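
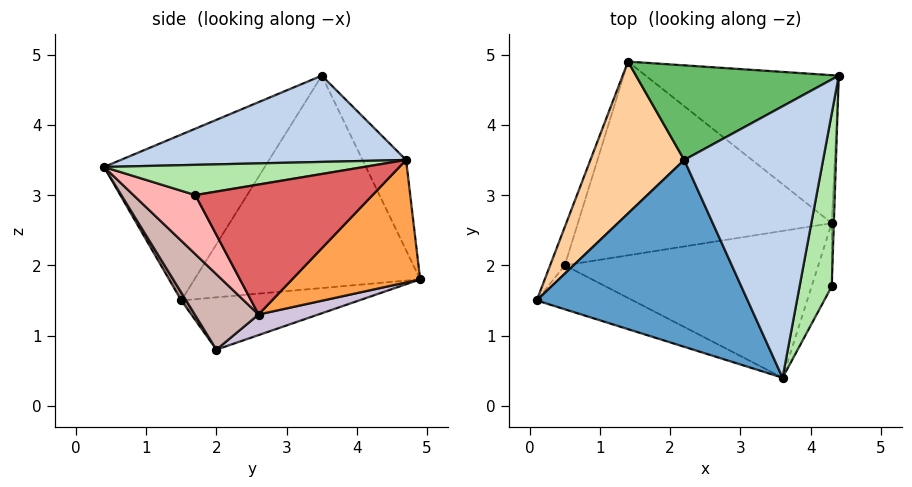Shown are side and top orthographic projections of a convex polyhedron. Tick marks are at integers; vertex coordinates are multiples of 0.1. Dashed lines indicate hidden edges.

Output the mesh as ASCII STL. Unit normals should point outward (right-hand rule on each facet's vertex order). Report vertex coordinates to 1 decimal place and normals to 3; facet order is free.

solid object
 facet normal -0.528 -0.520 0.671
  outer loop
   vertex 2.2 3.5 4.7
   vertex 0.1 1.5 1.5
   vertex 3.6 0.4 3.4
  endloop
 endfacet
 facet normal 0.524 -0.117 0.844
  outer loop
   vertex 2.2 3.5 4.7
   vertex 3.6 0.4 3.4
   vertex 4.4 4.7 3.5
  endloop
 endfacet
 facet normal 0.406 0.652 -0.640
  outer loop
   vertex 1.4 4.9 1.8
   vertex 4.4 4.7 3.5
   vertex 4.3 2.6 1.3
  endloop
 endfacet
 facet normal -0.873 0.300 0.385
  outer loop
   vertex 1.4 4.9 1.8
   vertex 0.1 1.5 1.5
   vertex 2.2 3.5 4.7
  endloop
 endfacet
 facet normal -0.210 0.857 0.471
  outer loop
   vertex 1.4 4.9 1.8
   vertex 2.2 3.5 4.7
   vertex 4.4 4.7 3.5
  endloop
 endfacet
 facet normal 0.678 -0.143 0.721
  outer loop
   vertex 4.3 1.7 3.0
   vertex 4.4 4.7 3.5
   vertex 3.6 0.4 3.4
  endloop
 endfacet
 facet normal 0.999 -0.031 -0.016
  outer loop
   vertex 4.3 1.7 3.0
   vertex 4.3 2.6 1.3
   vertex 4.4 4.7 3.5
  endloop
 endfacet
 facet normal 0.809 -0.520 -0.275
  outer loop
   vertex 4.3 1.7 3.0
   vertex 3.6 0.4 3.4
   vertex 4.3 2.6 1.3
  endloop
 endfacet
 facet normal -0.896 0.365 -0.252
  outer loop
   vertex 0.5 2.0 0.8
   vertex 0.1 1.5 1.5
   vertex 1.4 4.9 1.8
  endloop
 endfacet
 facet normal 0.077 0.304 -0.950
  outer loop
   vertex 0.5 2.0 0.8
   vertex 1.4 4.9 1.8
   vertex 4.3 2.6 1.3
  endloop
 endfacet
 facet normal 0.046 -0.825 -0.563
  outer loop
   vertex 0.5 2.0 0.8
   vertex 3.6 0.4 3.4
   vertex 0.1 1.5 1.5
  endloop
 endfacet
 facet normal 0.201 -0.709 -0.676
  outer loop
   vertex 0.5 2.0 0.8
   vertex 4.3 2.6 1.3
   vertex 3.6 0.4 3.4
  endloop
 endfacet
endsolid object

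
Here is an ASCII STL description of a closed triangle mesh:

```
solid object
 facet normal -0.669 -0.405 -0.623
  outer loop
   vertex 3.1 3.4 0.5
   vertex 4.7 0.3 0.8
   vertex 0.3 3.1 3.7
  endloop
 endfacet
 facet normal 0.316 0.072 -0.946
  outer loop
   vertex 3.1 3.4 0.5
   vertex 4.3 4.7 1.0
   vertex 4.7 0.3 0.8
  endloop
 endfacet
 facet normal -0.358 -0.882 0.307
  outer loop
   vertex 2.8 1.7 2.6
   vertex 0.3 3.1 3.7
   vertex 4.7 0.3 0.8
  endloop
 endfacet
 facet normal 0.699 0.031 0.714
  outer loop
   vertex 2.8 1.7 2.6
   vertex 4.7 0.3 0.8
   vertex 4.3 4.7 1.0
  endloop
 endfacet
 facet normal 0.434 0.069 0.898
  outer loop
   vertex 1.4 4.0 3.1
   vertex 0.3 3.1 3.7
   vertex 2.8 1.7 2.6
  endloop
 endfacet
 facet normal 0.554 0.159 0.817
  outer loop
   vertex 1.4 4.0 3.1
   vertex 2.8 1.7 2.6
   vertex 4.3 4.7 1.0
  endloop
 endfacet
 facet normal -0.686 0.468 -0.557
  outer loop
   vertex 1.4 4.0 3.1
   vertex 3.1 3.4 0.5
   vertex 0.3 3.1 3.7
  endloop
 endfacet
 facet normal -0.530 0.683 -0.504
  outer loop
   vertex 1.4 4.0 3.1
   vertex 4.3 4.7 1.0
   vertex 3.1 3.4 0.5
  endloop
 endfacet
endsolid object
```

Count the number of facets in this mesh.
8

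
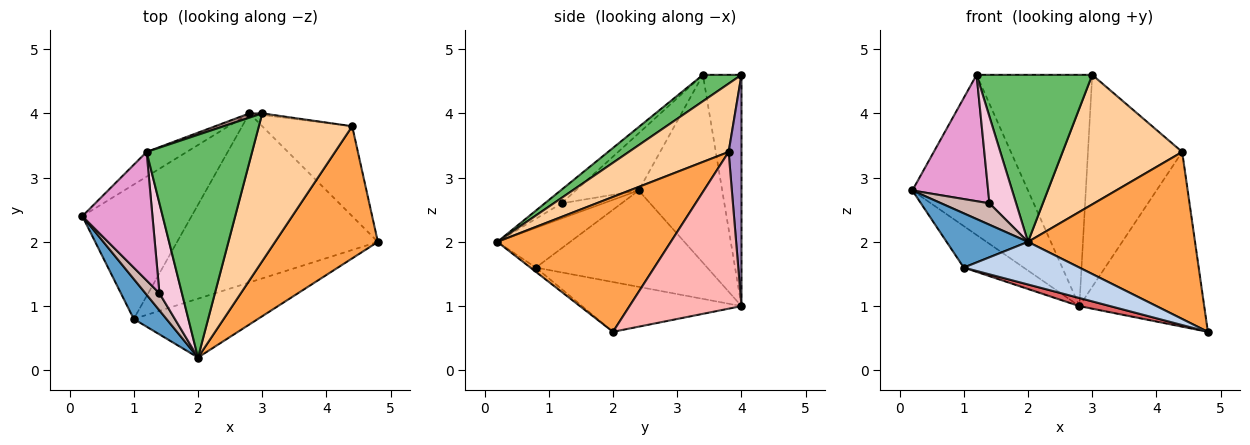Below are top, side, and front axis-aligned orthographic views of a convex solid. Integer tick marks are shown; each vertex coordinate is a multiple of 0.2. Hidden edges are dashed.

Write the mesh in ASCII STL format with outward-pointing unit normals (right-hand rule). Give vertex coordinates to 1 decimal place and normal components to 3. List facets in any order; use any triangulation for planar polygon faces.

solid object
 facet normal -0.584 -0.653 0.481
  outer loop
   vertex 1.0 0.8 1.6
   vertex 2.0 0.2 2.0
   vertex 0.2 2.4 2.8
  endloop
 endfacet
 facet normal -0.028 -0.586 -0.810
  outer loop
   vertex 1.0 0.8 1.6
   vertex 4.8 2.0 0.6
   vertex 2.0 0.2 2.0
  endloop
 endfacet
 facet normal 0.631 -0.608 0.481
  outer loop
   vertex 4.4 3.8 3.4
   vertex 2.0 0.2 2.0
   vertex 4.8 2.0 0.6
  endloop
 endfacet
 facet normal 0.482 -0.578 0.659
  outer loop
   vertex 4.4 3.8 3.4
   vertex 3.0 4.0 4.6
   vertex 2.0 0.2 2.0
  endloop
 endfacet
 facet normal 0.196 -0.588 0.784
  outer loop
   vertex 1.2 3.4 4.6
   vertex 2.0 0.2 2.0
   vertex 3.0 4.0 4.6
  endloop
 endfacet
 facet normal -0.645 0.226 -0.731
  outer loop
   vertex 2.8 4.0 1.0
   vertex 1.0 0.8 1.6
   vertex 0.2 2.4 2.8
  endloop
 endfacet
 facet normal -0.240 -0.047 -0.970
  outer loop
   vertex 2.8 4.0 1.0
   vertex 4.8 2.0 0.6
   vertex 1.0 0.8 1.6
  endloop
 endfacet
 facet normal 0.624 0.695 -0.358
  outer loop
   vertex 2.8 4.0 1.0
   vertex 4.4 3.8 3.4
   vertex 4.8 2.0 0.6
  endloop
 endfacet
 facet normal 0.135 0.991 -0.008
  outer loop
   vertex 2.8 4.0 1.0
   vertex 3.0 4.0 4.6
   vertex 4.4 3.8 3.4
  endloop
 endfacet
 facet normal -0.581 0.804 -0.124
  outer loop
   vertex 2.8 4.0 1.0
   vertex 0.2 2.4 2.8
   vertex 1.2 3.4 4.6
  endloop
 endfacet
 facet normal -0.316 0.949 0.018
  outer loop
   vertex 2.8 4.0 1.0
   vertex 1.2 3.4 4.6
   vertex 3.0 4.0 4.6
  endloop
 endfacet
 facet normal -0.560 -0.647 0.517
  outer loop
   vertex 1.4 1.2 2.6
   vertex 0.2 2.4 2.8
   vertex 2.0 0.2 2.0
  endloop
 endfacet
 facet normal -0.503 -0.606 0.616
  outer loop
   vertex 1.4 1.2 2.6
   vertex 1.2 3.4 4.6
   vertex 0.2 2.4 2.8
  endloop
 endfacet
 facet normal -0.400 -0.636 0.660
  outer loop
   vertex 1.4 1.2 2.6
   vertex 2.0 0.2 2.0
   vertex 1.2 3.4 4.6
  endloop
 endfacet
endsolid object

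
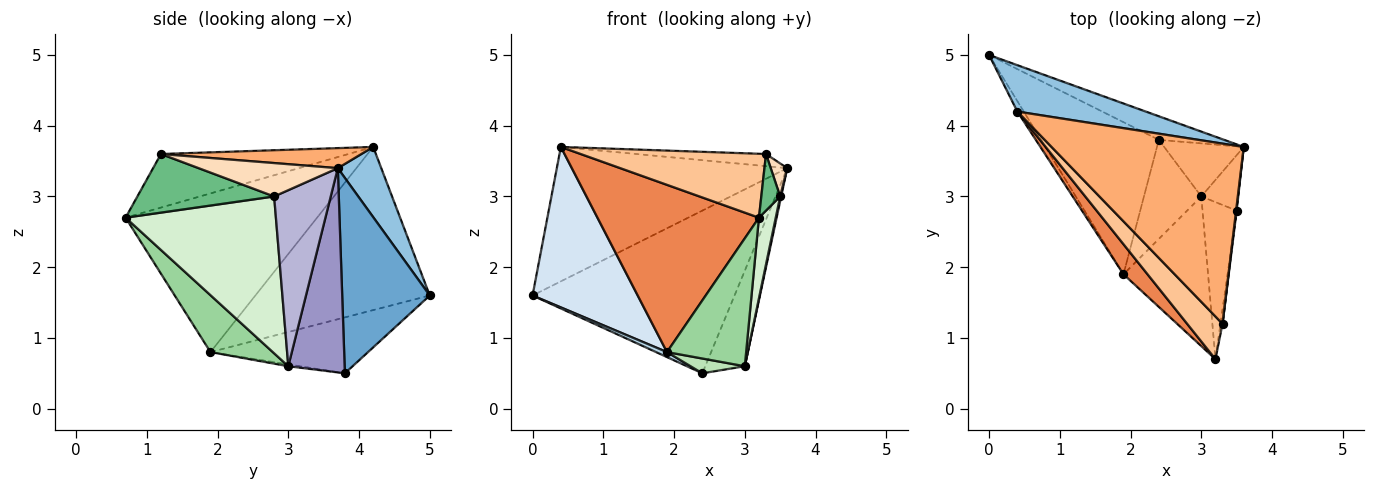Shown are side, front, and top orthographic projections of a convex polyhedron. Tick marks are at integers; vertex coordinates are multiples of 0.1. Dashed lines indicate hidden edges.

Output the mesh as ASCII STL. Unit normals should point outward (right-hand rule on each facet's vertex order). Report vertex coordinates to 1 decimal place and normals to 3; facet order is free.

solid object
 facet normal 0.394 0.909 -0.132
  outer loop
   vertex 2.4 3.8 0.5
   vertex 0.0 5.0 1.6
   vertex 3.6 3.7 3.4
  endloop
 endfacet
 facet normal 0.176 0.931 0.321
  outer loop
   vertex 0.4 4.2 3.7
   vertex 3.6 3.7 3.4
   vertex 0.0 5.0 1.6
  endloop
 endfacet
 facet normal -0.429 -0.030 -0.903
  outer loop
   vertex 1.9 1.9 0.8
   vertex 0.0 5.0 1.6
   vertex 2.4 3.8 0.5
  endloop
 endfacet
 facet normal -0.856 -0.516 -0.034
  outer loop
   vertex 1.9 1.9 0.8
   vertex 0.4 4.2 3.7
   vertex 0.0 5.0 1.6
  endloop
 endfacet
 facet normal -0.759 -0.640 0.115
  outer loop
   vertex 1.9 1.9 0.8
   vertex 3.2 0.7 2.7
   vertex 0.4 4.2 3.7
  endloop
 endfacet
 facet normal 0.103 0.067 0.992
  outer loop
   vertex 3.3 1.2 3.6
   vertex 3.6 3.7 3.4
   vertex 0.4 4.2 3.7
  endloop
 endfacet
 facet normal -0.644 -0.636 0.425
  outer loop
   vertex 3.3 1.2 3.6
   vertex 0.4 4.2 3.7
   vertex 3.2 0.7 2.7
  endloop
 endfacet
 facet normal 0.993 -0.118 0.017
  outer loop
   vertex 3.3 1.2 3.6
   vertex 3.5 2.8 3.0
   vertex 3.6 3.7 3.4
  endloop
 endfacet
 facet normal 0.990 -0.137 -0.034
  outer loop
   vertex 3.3 1.2 3.6
   vertex 3.2 0.7 2.7
   vertex 3.5 2.8 3.0
  endloop
 endfacet
 facet normal 0.455 -0.578 -0.677
  outer loop
   vertex 3.0 3.0 0.6
   vertex 3.2 0.7 2.7
   vertex 1.9 1.9 0.8
  endloop
 endfacet
 facet normal -0.032 -0.148 -0.989
  outer loop
   vertex 3.0 3.0 0.6
   vertex 1.9 1.9 0.8
   vertex 2.4 3.8 0.5
  endloop
 endfacet
 facet normal 0.971 -0.109 -0.211
  outer loop
   vertex 3.0 3.0 0.6
   vertex 3.5 2.8 3.0
   vertex 3.2 0.7 2.7
  endloop
 endfacet
 facet normal 0.780 0.547 -0.304
  outer loop
   vertex 3.0 3.0 0.6
   vertex 2.4 3.8 0.5
   vertex 3.6 3.7 3.4
  endloop
 endfacet
 facet normal 0.979 -0.017 -0.205
  outer loop
   vertex 3.0 3.0 0.6
   vertex 3.6 3.7 3.4
   vertex 3.5 2.8 3.0
  endloop
 endfacet
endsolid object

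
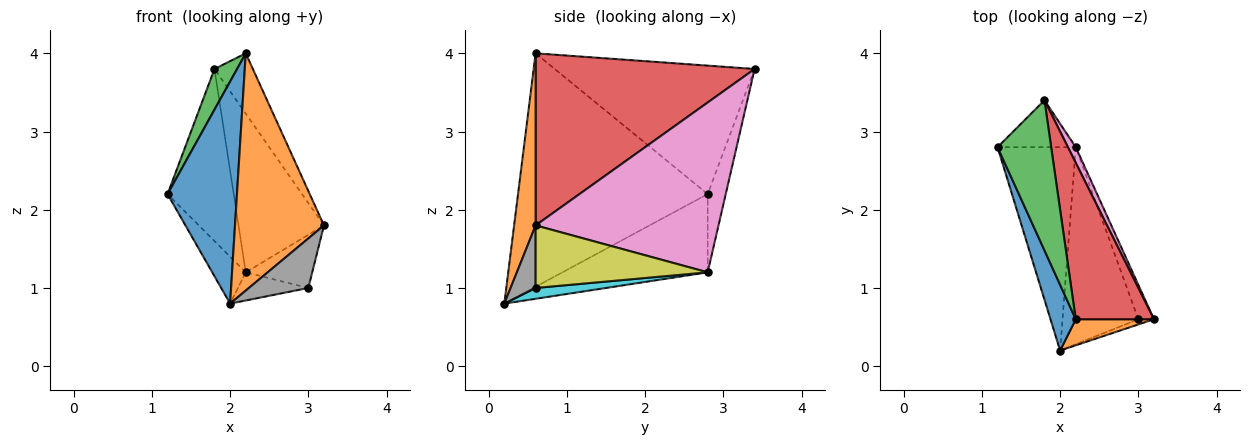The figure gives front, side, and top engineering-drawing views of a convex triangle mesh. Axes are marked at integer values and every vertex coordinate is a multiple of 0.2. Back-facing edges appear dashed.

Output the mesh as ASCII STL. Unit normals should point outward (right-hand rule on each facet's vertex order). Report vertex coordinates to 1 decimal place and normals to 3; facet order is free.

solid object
 facet normal -0.934 -0.342 0.101
  outer loop
   vertex 2.2 0.6 4.0
   vertex 1.2 2.8 2.2
   vertex 2.0 0.2 0.8
  endloop
 endfacet
 facet normal 0.234 -0.967 0.106
  outer loop
   vertex 2.2 0.6 4.0
   vertex 2.0 0.2 0.8
   vertex 3.2 0.6 1.8
  endloop
 endfacet
 facet normal -0.918 -0.104 0.383
  outer loop
   vertex 1.8 3.4 3.8
   vertex 1.2 2.8 2.2
   vertex 2.2 0.6 4.0
  endloop
 endfacet
 facet normal 0.899 0.158 0.409
  outer loop
   vertex 1.8 3.4 3.8
   vertex 2.2 0.6 4.0
   vertex 3.2 0.6 1.8
  endloop
 endfacet
 facet normal -0.698 0.161 -0.698
  outer loop
   vertex 2.2 2.8 1.2
   vertex 2.0 0.2 0.8
   vertex 1.2 2.8 2.2
  endloop
 endfacet
 facet normal -0.254 0.933 -0.254
  outer loop
   vertex 2.2 2.8 1.2
   vertex 1.2 2.8 2.2
   vertex 1.8 3.4 3.8
  endloop
 endfacet
 facet normal 0.905 0.423 0.042
  outer loop
   vertex 2.2 2.8 1.2
   vertex 1.8 3.4 3.8
   vertex 3.2 0.6 1.8
  endloop
 endfacet
 facet normal 0.386 -0.917 -0.097
  outer loop
   vertex 3.0 0.6 1.0
   vertex 3.2 0.6 1.8
   vertex 2.0 0.2 0.8
  endloop
 endfacet
 facet normal 0.908 0.351 -0.227
  outer loop
   vertex 3.0 0.6 1.0
   vertex 2.2 2.8 1.2
   vertex 3.2 0.6 1.8
  endloop
 endfacet
 facet normal 0.140 0.140 -0.980
  outer loop
   vertex 3.0 0.6 1.0
   vertex 2.0 0.2 0.8
   vertex 2.2 2.8 1.2
  endloop
 endfacet
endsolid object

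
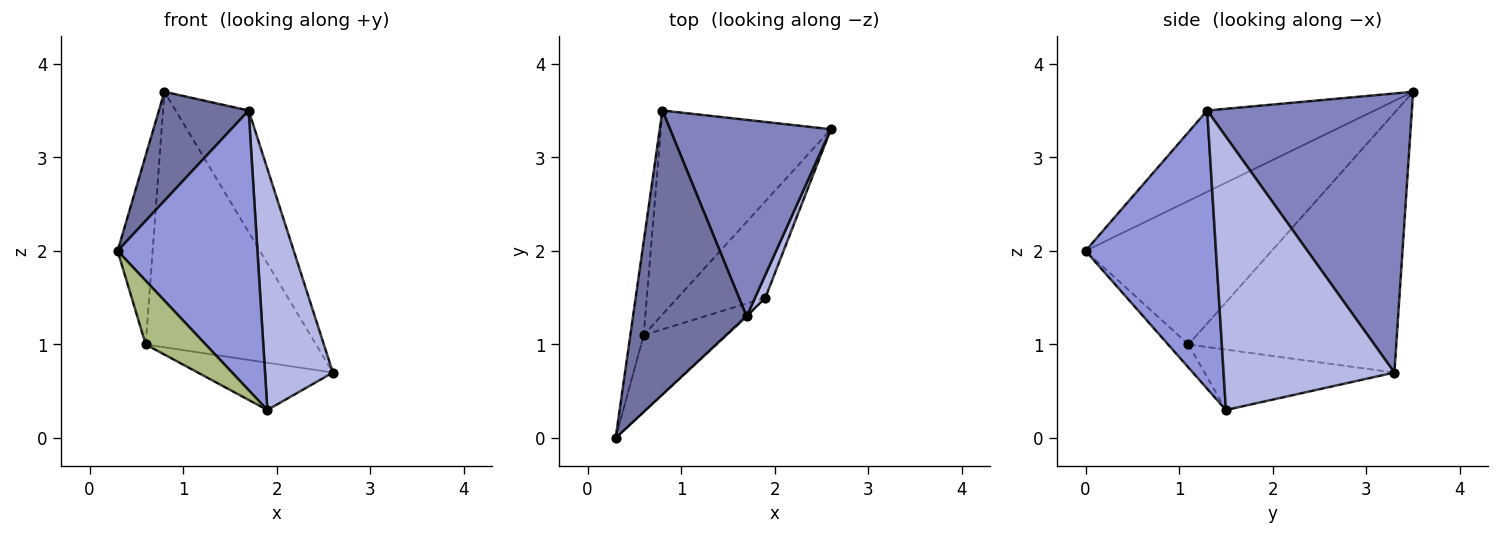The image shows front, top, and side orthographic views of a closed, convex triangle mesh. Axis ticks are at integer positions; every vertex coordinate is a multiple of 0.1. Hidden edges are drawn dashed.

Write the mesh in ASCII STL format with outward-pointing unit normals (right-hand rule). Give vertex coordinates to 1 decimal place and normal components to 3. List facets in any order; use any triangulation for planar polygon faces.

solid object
 facet normal -0.555 -0.298 0.776
  outer loop
   vertex 1.7 1.3 3.5
   vertex 0.8 3.5 3.7
   vertex 0.3 0.0 2.0
  endloop
 endfacet
 facet normal 0.828 0.295 0.477
  outer loop
   vertex 1.7 1.3 3.5
   vertex 2.6 3.3 0.7
   vertex 0.8 3.5 3.7
  endloop
 endfacet
 facet normal 0.682 -0.731 -0.003
  outer loop
   vertex 1.7 1.3 3.5
   vertex 0.3 0.0 2.0
   vertex 1.9 1.5 0.3
  endloop
 endfacet
 facet normal 0.929 -0.369 0.035
  outer loop
   vertex 1.7 1.3 3.5
   vertex 1.9 1.5 0.3
   vertex 2.6 3.3 0.7
  endloop
 endfacet
 facet normal -0.979 0.184 -0.091
  outer loop
   vertex 0.6 1.1 1.0
   vertex 0.3 0.0 2.0
   vertex 0.8 3.5 3.7
  endloop
 endfacet
 facet normal -0.212 -0.625 -0.751
  outer loop
   vertex 0.6 1.1 1.0
   vertex 1.9 1.5 0.3
   vertex 0.3 0.0 2.0
  endloop
 endfacet
 facet normal -0.690 0.566 -0.452
  outer loop
   vertex 0.6 1.1 1.0
   vertex 0.8 3.5 3.7
   vertex 2.6 3.3 0.7
  endloop
 endfacet
 facet normal -0.526 0.374 -0.763
  outer loop
   vertex 0.6 1.1 1.0
   vertex 2.6 3.3 0.7
   vertex 1.9 1.5 0.3
  endloop
 endfacet
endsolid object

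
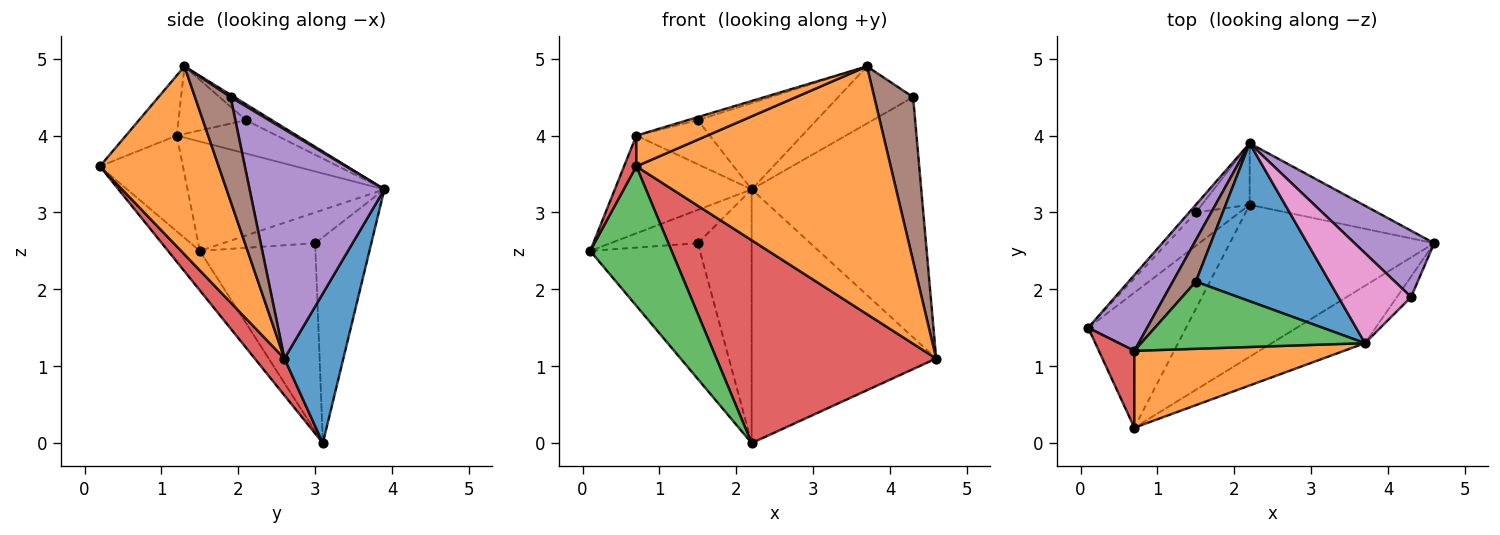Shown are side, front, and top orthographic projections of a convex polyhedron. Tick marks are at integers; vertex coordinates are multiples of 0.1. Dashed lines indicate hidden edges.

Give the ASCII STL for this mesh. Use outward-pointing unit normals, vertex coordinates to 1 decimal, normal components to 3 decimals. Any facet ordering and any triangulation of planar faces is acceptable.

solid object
 facet normal 0.296 0.928 -0.225
  outer loop
   vertex 2.2 3.1 0.0
   vertex 2.2 3.9 3.3
   vertex 4.6 2.6 1.1
  endloop
 endfacet
 facet normal 0.414 -0.887 -0.205
  outer loop
   vertex 0.7 0.2 3.6
   vertex 4.6 2.6 1.1
   vertex 3.7 1.3 4.9
  endloop
 endfacet
 facet normal -0.270 -0.692 -0.670
  outer loop
   vertex 0.7 0.2 3.6
   vertex 0.1 1.5 2.5
   vertex 2.2 3.1 0.0
  endloop
 endfacet
 facet normal 0.107 -0.796 -0.596
  outer loop
   vertex 0.7 0.2 3.6
   vertex 2.2 3.1 0.0
   vertex 4.6 2.6 1.1
  endloop
 endfacet
 facet normal 0.608 0.765 0.211
  outer loop
   vertex 4.3 1.9 4.5
   vertex 4.6 2.6 1.1
   vertex 2.2 3.9 3.3
  endloop
 endfacet
 facet normal 0.673 -0.734 -0.092
  outer loop
   vertex 4.3 1.9 4.5
   vertex 3.7 1.3 4.9
   vertex 4.6 2.6 1.1
  endloop
 endfacet
 facet normal 0.027 0.535 0.844
  outer loop
   vertex 4.3 1.9 4.5
   vertex 2.2 3.9 3.3
   vertex 3.7 1.3 4.9
  endloop
 endfacet
 facet normal -0.717 0.679 -0.157
  outer loop
   vertex 1.5 3.0 2.6
   vertex 0.1 1.5 2.5
   vertex 2.2 3.9 3.3
  endloop
 endfacet
 facet normal -0.715 0.679 -0.166
  outer loop
   vertex 1.5 3.0 2.6
   vertex 2.2 3.1 0.0
   vertex 0.1 1.5 2.5
  endloop
 endfacet
 facet normal -0.712 0.682 -0.165
  outer loop
   vertex 1.5 3.0 2.6
   vertex 2.2 3.9 3.3
   vertex 2.2 3.1 0.0
  endloop
 endfacet
 facet normal -0.104 0.477 0.873
  outer loop
   vertex 1.5 2.1 4.2
   vertex 3.7 1.3 4.9
   vertex 2.2 3.9 3.3
  endloop
 endfacet
 facet normal -0.257 -0.359 0.897
  outer loop
   vertex 0.7 1.2 4.0
   vertex 0.7 0.2 3.6
   vertex 3.7 1.3 4.9
  endloop
 endfacet
 facet normal -0.288 0.044 0.957
  outer loop
   vertex 0.7 1.2 4.0
   vertex 3.7 1.3 4.9
   vertex 1.5 2.1 4.2
  endloop
 endfacet
 facet normal -0.929 -0.138 0.344
  outer loop
   vertex 0.7 1.2 4.0
   vertex 0.1 1.5 2.5
   vertex 0.7 0.2 3.6
  endloop
 endfacet
 facet normal -0.751 0.522 0.405
  outer loop
   vertex 0.7 1.2 4.0
   vertex 2.2 3.9 3.3
   vertex 0.1 1.5 2.5
  endloop
 endfacet
 facet normal -0.704 0.517 0.487
  outer loop
   vertex 0.7 1.2 4.0
   vertex 1.5 2.1 4.2
   vertex 2.2 3.9 3.3
  endloop
 endfacet
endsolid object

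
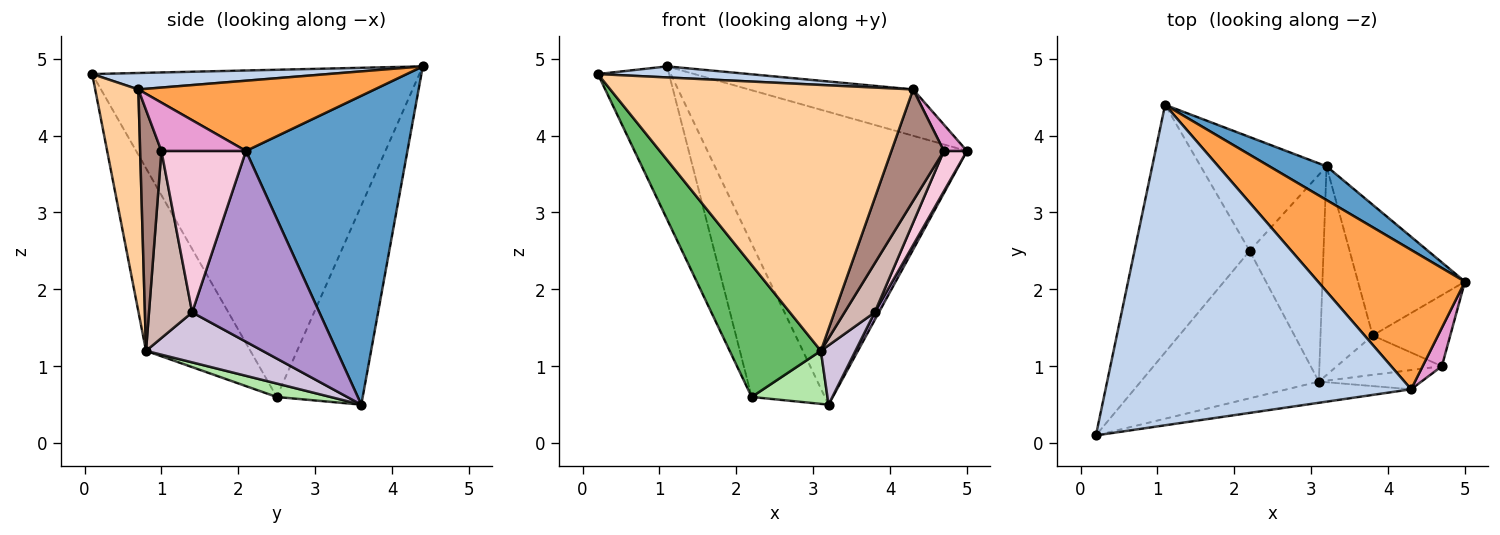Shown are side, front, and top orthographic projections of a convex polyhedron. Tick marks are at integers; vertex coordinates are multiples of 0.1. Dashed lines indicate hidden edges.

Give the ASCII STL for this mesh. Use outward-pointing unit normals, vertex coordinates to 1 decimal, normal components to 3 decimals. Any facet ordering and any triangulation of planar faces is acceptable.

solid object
 facet normal 0.526 0.845 0.097
  outer loop
   vertex 3.2 3.6 0.5
   vertex 1.1 4.4 4.9
   vertex 5.0 2.1 3.8
  endloop
 endfacet
 facet normal 0.054 -0.034 0.998
  outer loop
   vertex 4.3 0.7 4.6
   vertex 1.1 4.4 4.9
   vertex 0.2 0.1 4.8
  endloop
 endfacet
 facet normal 0.413 0.287 0.864
  outer loop
   vertex 4.3 0.7 4.6
   vertex 5.0 2.1 3.8
   vertex 1.1 4.4 4.9
  endloop
 endfacet
 facet normal 0.141 -0.987 -0.079
  outer loop
   vertex 4.3 0.7 4.6
   vertex 0.2 0.1 4.8
   vertex 3.1 0.8 1.2
  endloop
 endfacet
 facet normal -0.607 -0.530 -0.592
  outer loop
   vertex 2.2 2.5 0.6
   vertex 3.1 0.8 1.2
   vertex 0.2 0.1 4.8
  endloop
 endfacet
 facet normal 0.174 -0.245 -0.954
  outer loop
   vertex 2.2 2.5 0.6
   vertex 3.2 3.6 0.5
   vertex 3.1 0.8 1.2
  endloop
 endfacet
 facet normal -0.924 0.201 -0.325
  outer loop
   vertex 2.2 2.5 0.6
   vertex 0.2 0.1 4.8
   vertex 1.1 4.4 4.9
  endloop
 endfacet
 facet normal -0.686 0.584 -0.434
  outer loop
   vertex 2.2 2.5 0.6
   vertex 1.1 4.4 4.9
   vertex 3.2 3.6 0.5
  endloop
 endfacet
 facet normal 0.872 -0.029 -0.489
  outer loop
   vertex 3.8 1.4 1.7
   vertex 3.2 3.6 0.5
   vertex 5.0 2.1 3.8
  endloop
 endfacet
 facet normal 0.678 -0.201 -0.707
  outer loop
   vertex 3.8 1.4 1.7
   vertex 3.1 0.8 1.2
   vertex 3.2 3.6 0.5
  endloop
 endfacet
 facet normal 0.371 -0.915 -0.158
  outer loop
   vertex 4.7 1.0 3.8
   vertex 4.3 0.7 4.6
   vertex 3.1 0.8 1.2
  endloop
 endfacet
 facet normal 0.745 -0.520 -0.418
  outer loop
   vertex 4.7 1.0 3.8
   vertex 3.1 0.8 1.2
   vertex 3.8 1.4 1.7
  endloop
 endfacet
 facet normal 0.901 -0.246 0.358
  outer loop
   vertex 4.7 1.0 3.8
   vertex 5.0 2.1 3.8
   vertex 4.3 0.7 4.6
  endloop
 endfacet
 facet normal 0.875 -0.239 -0.421
  outer loop
   vertex 4.7 1.0 3.8
   vertex 3.8 1.4 1.7
   vertex 5.0 2.1 3.8
  endloop
 endfacet
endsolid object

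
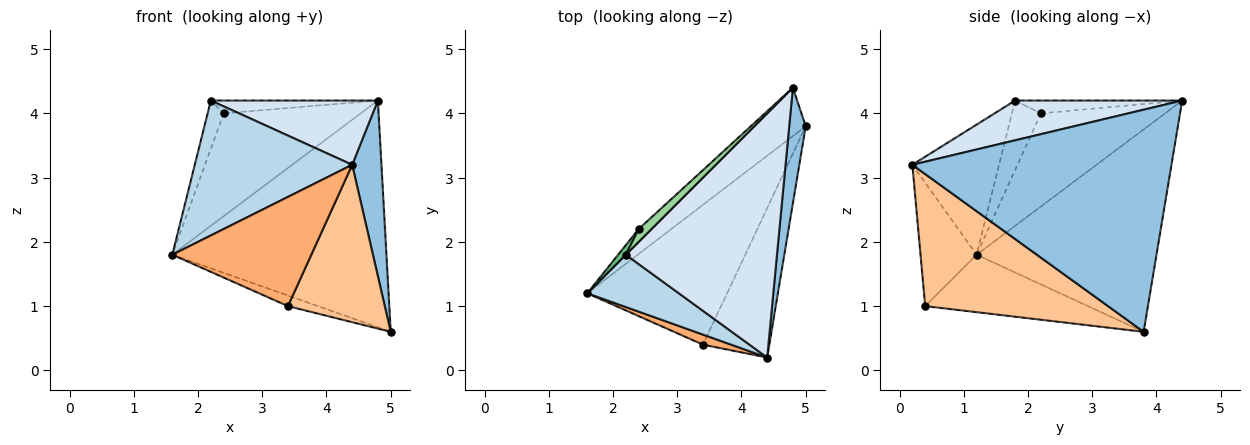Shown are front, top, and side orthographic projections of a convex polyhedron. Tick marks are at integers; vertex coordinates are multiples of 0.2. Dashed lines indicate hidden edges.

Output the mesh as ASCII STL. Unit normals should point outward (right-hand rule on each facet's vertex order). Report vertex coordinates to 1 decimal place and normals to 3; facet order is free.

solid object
 facet normal -0.635 0.756 -0.161
  outer loop
   vertex 4.8 4.4 4.2
   vertex 5.0 3.8 0.6
   vertex 1.6 1.2 1.8
  endloop
 endfacet
 facet normal 0.991 -0.112 0.074
  outer loop
   vertex 4.8 4.4 4.2
   vertex 4.4 0.2 3.2
   vertex 5.0 3.8 0.6
  endloop
 endfacet
 facet normal -0.457 -0.829 0.322
  outer loop
   vertex 2.2 1.8 4.2
   vertex 1.6 1.2 1.8
   vertex 4.4 0.2 3.2
  endloop
 endfacet
 facet normal 0.247 -0.247 0.937
  outer loop
   vertex 2.2 1.8 4.2
   vertex 4.4 0.2 3.2
   vertex 4.8 4.4 4.2
  endloop
 endfacet
 facet normal -0.379 0.070 -0.923
  outer loop
   vertex 3.4 0.4 1.0
   vertex 1.6 1.2 1.8
   vertex 5.0 3.8 0.6
  endloop
 endfacet
 facet normal -0.373 -0.924 0.085
  outer loop
   vertex 3.4 0.4 1.0
   vertex 4.4 0.2 3.2
   vertex 1.6 1.2 1.8
  endloop
 endfacet
 facet normal 0.808 -0.428 -0.406
  outer loop
   vertex 3.4 0.4 1.0
   vertex 5.0 3.8 0.6
   vertex 4.4 0.2 3.2
  endloop
 endfacet
 facet normal -0.669 0.738 -0.092
  outer loop
   vertex 2.4 2.2 4.0
   vertex 4.8 4.4 4.2
   vertex 1.6 1.2 1.8
  endloop
 endfacet
 facet normal -0.870 0.483 0.097
  outer loop
   vertex 2.4 2.2 4.0
   vertex 1.6 1.2 1.8
   vertex 2.2 1.8 4.2
  endloop
 endfacet
 facet normal -0.577 0.577 0.577
  outer loop
   vertex 2.4 2.2 4.0
   vertex 2.2 1.8 4.2
   vertex 4.8 4.4 4.2
  endloop
 endfacet
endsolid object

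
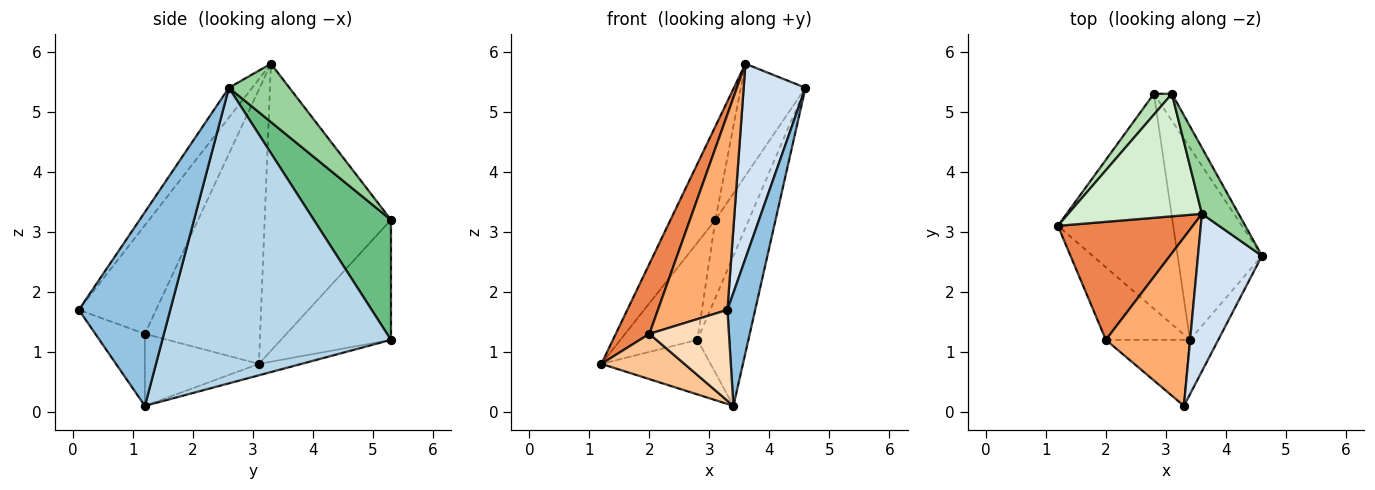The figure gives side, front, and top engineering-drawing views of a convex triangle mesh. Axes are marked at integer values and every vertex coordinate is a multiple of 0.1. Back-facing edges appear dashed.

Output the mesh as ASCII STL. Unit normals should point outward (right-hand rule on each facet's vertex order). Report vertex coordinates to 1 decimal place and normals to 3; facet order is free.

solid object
 facet normal -0.096 0.245 -0.965
  outer loop
   vertex 3.4 1.2 0.1
   vertex 1.2 3.1 0.8
   vertex 2.8 5.3 1.2
  endloop
 endfacet
 facet normal 0.948 -0.288 -0.139
  outer loop
   vertex 3.4 1.2 0.1
   vertex 4.6 2.6 5.4
   vertex 3.3 0.1 1.7
  endloop
 endfacet
 facet normal 0.940 0.210 -0.268
  outer loop
   vertex 3.4 1.2 0.1
   vertex 2.8 5.3 1.2
   vertex 4.6 2.6 5.4
  endloop
 endfacet
 facet normal -0.281 -0.746 0.603
  outer loop
   vertex 3.6 3.3 5.8
   vertex 3.3 0.1 1.7
   vertex 4.6 2.6 5.4
  endloop
 endfacet
 facet normal -0.868 -0.253 0.427
  outer loop
   vertex 2.0 1.2 1.3
   vertex 3.6 3.3 5.8
   vertex 1.2 3.1 0.8
  endloop
 endfacet
 facet normal -0.644 -0.580 0.499
  outer loop
   vertex 2.0 1.2 1.3
   vertex 3.3 0.1 1.7
   vertex 3.6 3.3 5.8
  endloop
 endfacet
 facet normal -0.588 -0.428 -0.686
  outer loop
   vertex 2.0 1.2 1.3
   vertex 1.2 3.1 0.8
   vertex 3.4 1.2 0.1
  endloop
 endfacet
 facet normal -0.450 -0.723 -0.525
  outer loop
   vertex 2.0 1.2 1.3
   vertex 3.4 1.2 0.1
   vertex 3.3 0.1 1.7
  endloop
 endfacet
 facet normal 0.909 0.394 -0.136
  outer loop
   vertex 3.1 5.3 3.2
   vertex 4.6 2.6 5.4
   vertex 2.8 5.3 1.2
  endloop
 endfacet
 facet normal 0.628 0.671 0.395
  outer loop
   vertex 3.1 5.3 3.2
   vertex 3.6 3.3 5.8
   vertex 4.6 2.6 5.4
  endloop
 endfacet
 facet normal -0.813 0.569 0.122
  outer loop
   vertex 3.1 5.3 3.2
   vertex 2.8 5.3 1.2
   vertex 1.2 3.1 0.8
  endloop
 endfacet
 facet normal -0.863 0.307 0.402
  outer loop
   vertex 3.1 5.3 3.2
   vertex 1.2 3.1 0.8
   vertex 3.6 3.3 5.8
  endloop
 endfacet
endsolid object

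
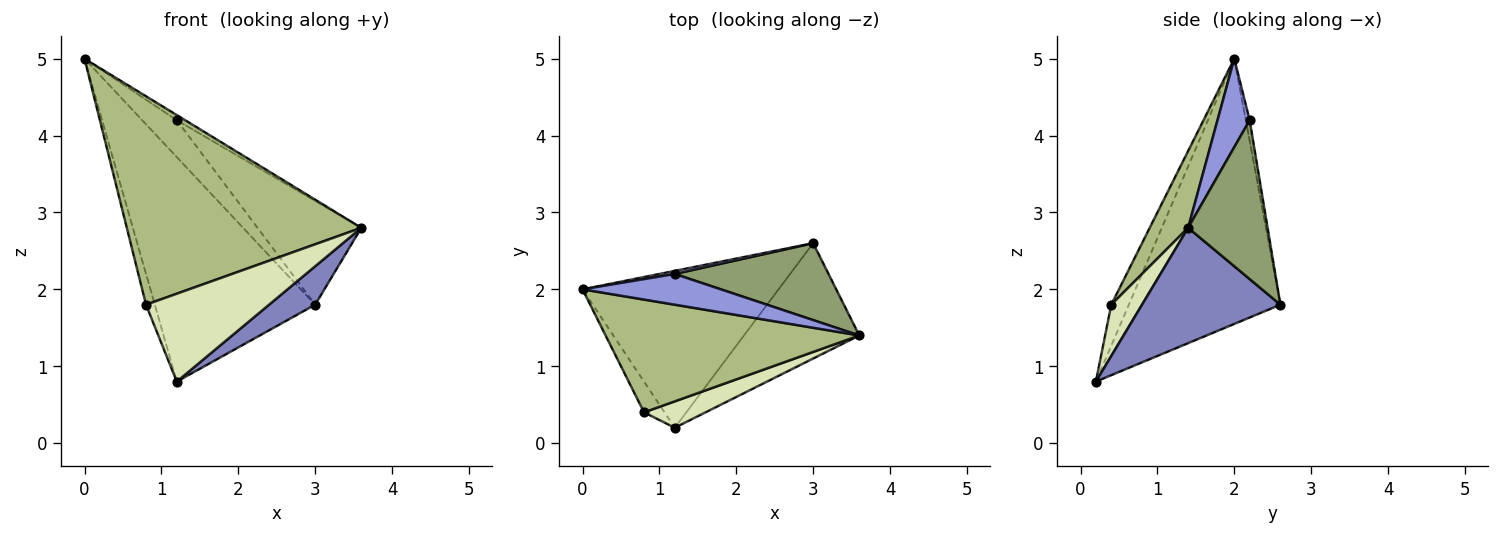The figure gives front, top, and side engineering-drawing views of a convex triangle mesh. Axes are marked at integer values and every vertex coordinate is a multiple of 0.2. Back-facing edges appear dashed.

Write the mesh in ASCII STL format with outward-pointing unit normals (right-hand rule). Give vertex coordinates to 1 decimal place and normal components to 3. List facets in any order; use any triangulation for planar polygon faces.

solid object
 facet normal -0.612 0.648 -0.453
  outer loop
   vertex 3.0 2.6 1.8
   vertex 1.2 0.2 0.8
   vertex 0.0 2.0 5.0
  endloop
 endfacet
 facet normal 0.688 -0.229 -0.688
  outer loop
   vertex 3.0 2.6 1.8
   vertex 3.6 1.4 2.8
   vertex 1.2 0.2 0.8
  endloop
 endfacet
 facet normal 0.533 0.139 0.835
  outer loop
   vertex 1.2 2.2 4.2
   vertex 0.0 2.0 5.0
   vertex 3.6 1.4 2.8
  endloop
 endfacet
 facet normal -0.110 0.990 0.083
  outer loop
   vertex 1.2 2.2 4.2
   vertex 3.0 2.6 1.8
   vertex 0.0 2.0 5.0
  endloop
 endfacet
 facet normal 0.524 0.684 0.507
  outer loop
   vertex 1.2 2.2 4.2
   vertex 3.6 1.4 2.8
   vertex 3.0 2.6 1.8
  endloop
 endfacet
 facet normal 0.143 -0.871 0.471
  outer loop
   vertex 0.8 0.4 1.8
   vertex 3.6 1.4 2.8
   vertex 0.0 2.0 5.0
  endloop
 endfacet
 facet normal -0.816 0.408 -0.408
  outer loop
   vertex 0.8 0.4 1.8
   vertex 0.0 2.0 5.0
   vertex 1.2 0.2 0.8
  endloop
 endfacet
 facet normal 0.233 -0.931 0.279
  outer loop
   vertex 0.8 0.4 1.8
   vertex 1.2 0.2 0.8
   vertex 3.6 1.4 2.8
  endloop
 endfacet
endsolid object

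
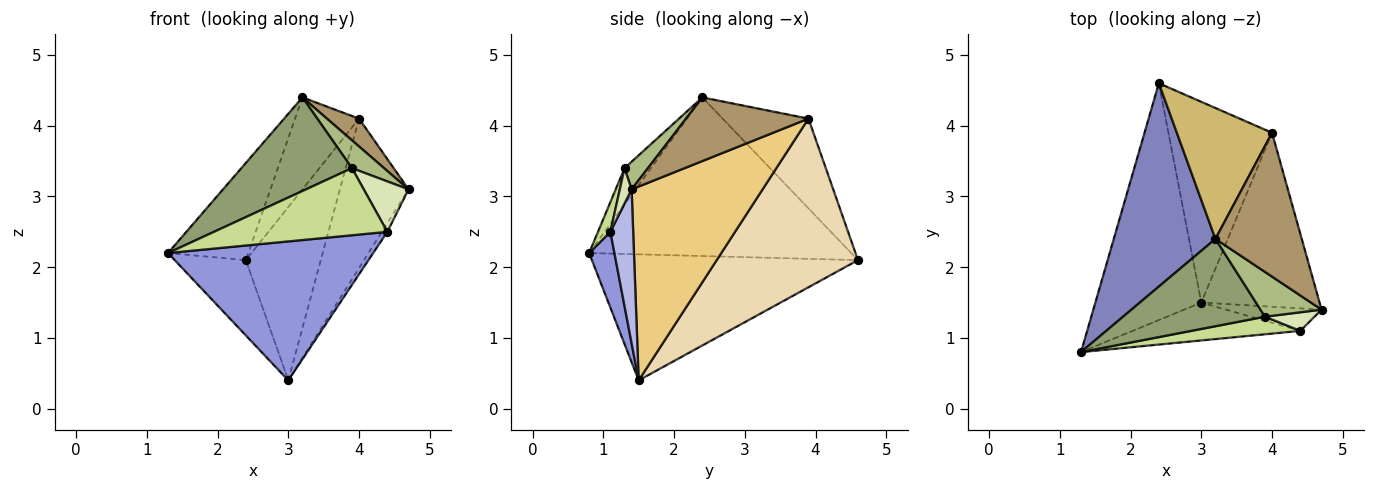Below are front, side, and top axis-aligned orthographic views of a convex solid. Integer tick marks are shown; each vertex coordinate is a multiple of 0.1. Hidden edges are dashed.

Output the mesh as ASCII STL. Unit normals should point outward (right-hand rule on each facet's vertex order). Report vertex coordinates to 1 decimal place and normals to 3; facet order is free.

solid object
 facet normal -0.750 0.201 -0.630
  outer loop
   vertex 3.0 1.5 0.4
   vertex 1.3 0.8 2.2
   vertex 2.4 4.6 2.1
  endloop
 endfacet
 facet normal -0.815 0.250 0.522
  outer loop
   vertex 3.2 2.4 4.4
   vertex 2.4 4.6 2.1
   vertex 1.3 0.8 2.2
  endloop
 endfacet
 facet normal 0.118 -0.958 -0.261
  outer loop
   vertex 4.4 1.1 2.5
   vertex 1.3 0.8 2.2
   vertex 3.0 1.5 0.4
  endloop
 endfacet
 facet normal 0.832 0.201 -0.517
  outer loop
   vertex 4.4 1.1 2.5
   vertex 3.0 1.5 0.4
   vertex 4.7 1.4 3.1
  endloop
 endfacet
 facet normal -0.172 -0.720 0.672
  outer loop
   vertex 3.9 1.3 3.4
   vertex 3.2 2.4 4.4
   vertex 1.3 0.8 2.2
  endloop
 endfacet
 facet normal 0.359 -0.492 0.793
  outer loop
   vertex 3.9 1.3 3.4
   vertex 4.7 1.4 3.1
   vertex 3.2 2.4 4.4
  endloop
 endfacet
 facet normal 0.069 -0.965 0.253
  outer loop
   vertex 3.9 1.3 3.4
   vertex 1.3 0.8 2.2
   vertex 4.4 1.1 2.5
  endloop
 endfacet
 facet normal 0.240 -0.911 0.336
  outer loop
   vertex 3.9 1.3 3.4
   vertex 4.4 1.1 2.5
   vertex 4.7 1.4 3.1
  endloop
 endfacet
 facet normal 0.587 -0.154 0.795
  outer loop
   vertex 4.0 3.9 4.1
   vertex 3.2 2.4 4.4
   vertex 4.7 1.4 3.1
  endloop
 endfacet
 facet normal -0.611 0.455 0.648
  outer loop
   vertex 4.0 3.9 4.1
   vertex 2.4 4.6 2.1
   vertex 3.2 2.4 4.4
  endloop
 endfacet
 facet normal 0.779 0.408 -0.475
  outer loop
   vertex 4.0 3.9 4.1
   vertex 4.7 1.4 3.1
   vertex 3.0 1.5 0.4
  endloop
 endfacet
 facet normal 0.776 0.412 -0.477
  outer loop
   vertex 4.0 3.9 4.1
   vertex 3.0 1.5 0.4
   vertex 2.4 4.6 2.1
  endloop
 endfacet
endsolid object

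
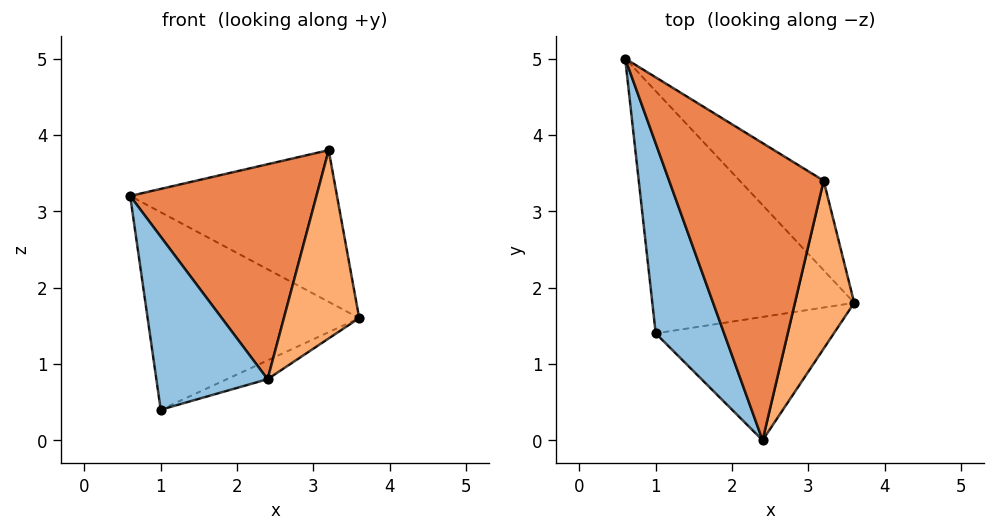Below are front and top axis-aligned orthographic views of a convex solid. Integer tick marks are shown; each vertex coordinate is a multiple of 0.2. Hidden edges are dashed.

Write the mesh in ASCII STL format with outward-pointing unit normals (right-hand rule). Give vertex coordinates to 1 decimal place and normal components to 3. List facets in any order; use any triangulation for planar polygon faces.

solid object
 facet normal 0.252 0.611 -0.750
  outer loop
   vertex 1.0 1.4 0.4
   vertex 0.6 5.0 3.2
   vertex 3.6 1.8 1.6
  endloop
 endfacet
 facet normal -0.663 -0.504 0.554
  outer loop
   vertex 2.4 0.0 0.8
   vertex 0.6 5.0 3.2
   vertex 1.0 1.4 0.4
  endloop
 endfacet
 facet normal 0.397 0.138 -0.907
  outer loop
   vertex 2.4 0.0 0.8
   vertex 1.0 1.4 0.4
   vertex 3.6 1.8 1.6
  endloop
 endfacet
 facet normal 0.543 0.723 -0.427
  outer loop
   vertex 3.2 3.4 3.8
   vertex 3.6 1.8 1.6
   vertex 0.6 5.0 3.2
  endloop
 endfacet
 facet normal -0.480 -0.514 0.711
  outer loop
   vertex 3.2 3.4 3.8
   vertex 0.6 5.0 3.2
   vertex 2.4 0.0 0.8
  endloop
 endfacet
 facet normal 0.560 -0.618 0.552
  outer loop
   vertex 3.2 3.4 3.8
   vertex 2.4 0.0 0.8
   vertex 3.6 1.8 1.6
  endloop
 endfacet
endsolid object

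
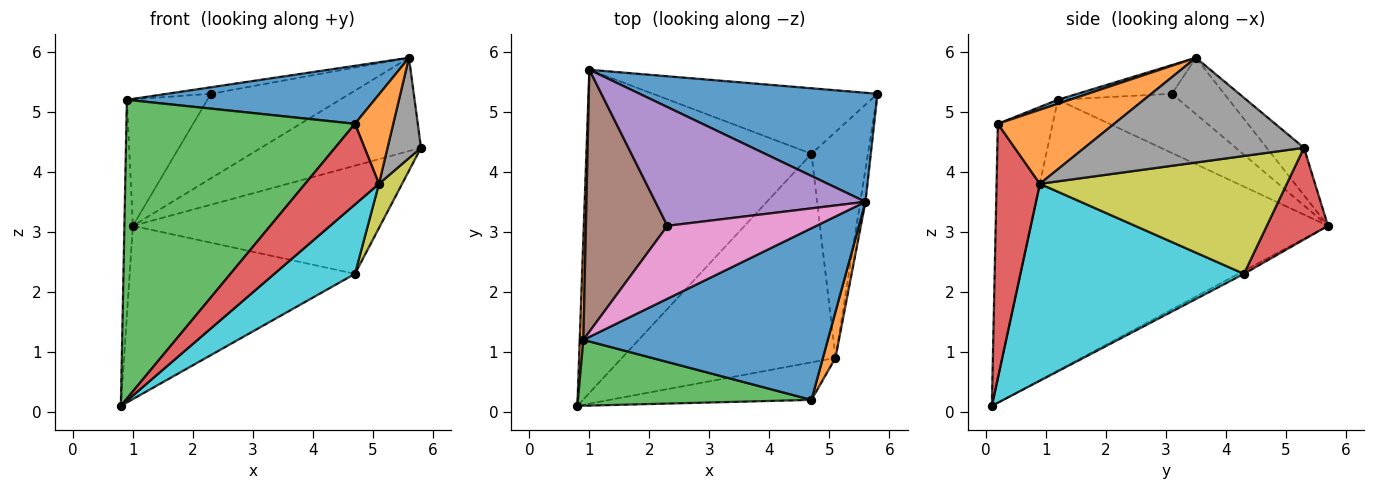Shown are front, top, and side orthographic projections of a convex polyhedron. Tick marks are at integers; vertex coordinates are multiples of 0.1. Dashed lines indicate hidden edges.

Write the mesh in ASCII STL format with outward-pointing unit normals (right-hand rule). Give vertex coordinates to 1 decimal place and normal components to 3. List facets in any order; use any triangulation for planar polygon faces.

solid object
 facet normal -0.150 0.643 0.751
  outer loop
   vertex 5.6 3.5 5.9
   vertex 5.8 5.3 4.4
   vertex 1.0 5.7 3.1
  endloop
 endfacet
 facet normal -1.000 0.028 0.013
  outer loop
   vertex 0.9 1.2 5.2
   vertex 1.0 5.7 3.1
   vertex 0.8 0.1 0.1
  endloop
 endfacet
 facet normal -0.012 0.473 -0.881
  outer loop
   vertex 4.7 4.3 2.3
   vertex 0.8 0.1 0.1
   vertex 1.0 5.7 3.1
  endloop
 endfacet
 facet normal 0.207 0.837 -0.507
  outer loop
   vertex 4.7 4.3 2.3
   vertex 1.0 5.7 3.1
   vertex 5.8 5.3 4.4
  endloop
 endfacet
 facet normal -0.213 0.567 0.796
  outer loop
   vertex 2.3 3.1 5.3
   vertex 5.6 3.5 5.9
   vertex 1.0 5.7 3.1
  endloop
 endfacet
 facet normal -0.548 0.364 0.754
  outer loop
   vertex 2.3 3.1 5.3
   vertex 1.0 5.7 3.1
   vertex 0.9 1.2 5.2
  endloop
 endfacet
 facet normal -0.188 0.087 0.978
  outer loop
   vertex 2.3 3.1 5.3
   vertex 0.9 1.2 5.2
   vertex 5.6 3.5 5.9
  endloop
 endfacet
 facet normal 0.987 -0.150 -0.049
  outer loop
   vertex 5.1 0.9 3.8
   vertex 5.8 5.3 4.4
   vertex 5.6 3.5 5.9
  endloop
 endfacet
 facet normal 0.899 -0.084 -0.431
  outer loop
   vertex 5.1 0.9 3.8
   vertex 4.7 4.3 2.3
   vertex 5.8 5.3 4.4
  endloop
 endfacet
 facet normal 0.659 -0.238 -0.714
  outer loop
   vertex 5.1 0.9 3.8
   vertex 0.8 0.1 0.1
   vertex 4.7 4.3 2.3
  endloop
 endfacet
 facet normal 0.016 -0.320 0.947
  outer loop
   vertex 4.7 0.2 4.8
   vertex 5.6 3.5 5.9
   vertex 0.9 1.2 5.2
  endloop
 endfacet
 facet normal 0.938 -0.309 0.159
  outer loop
   vertex 4.7 0.2 4.8
   vertex 5.1 0.9 3.8
   vertex 5.6 3.5 5.9
  endloop
 endfacet
 facet normal -0.228 -0.951 0.210
  outer loop
   vertex 4.7 0.2 4.8
   vertex 0.9 1.2 5.2
   vertex 0.8 0.1 0.1
  endloop
 endfacet
 facet normal 0.469 -0.800 -0.373
  outer loop
   vertex 4.7 0.2 4.8
   vertex 0.8 0.1 0.1
   vertex 5.1 0.9 3.8
  endloop
 endfacet
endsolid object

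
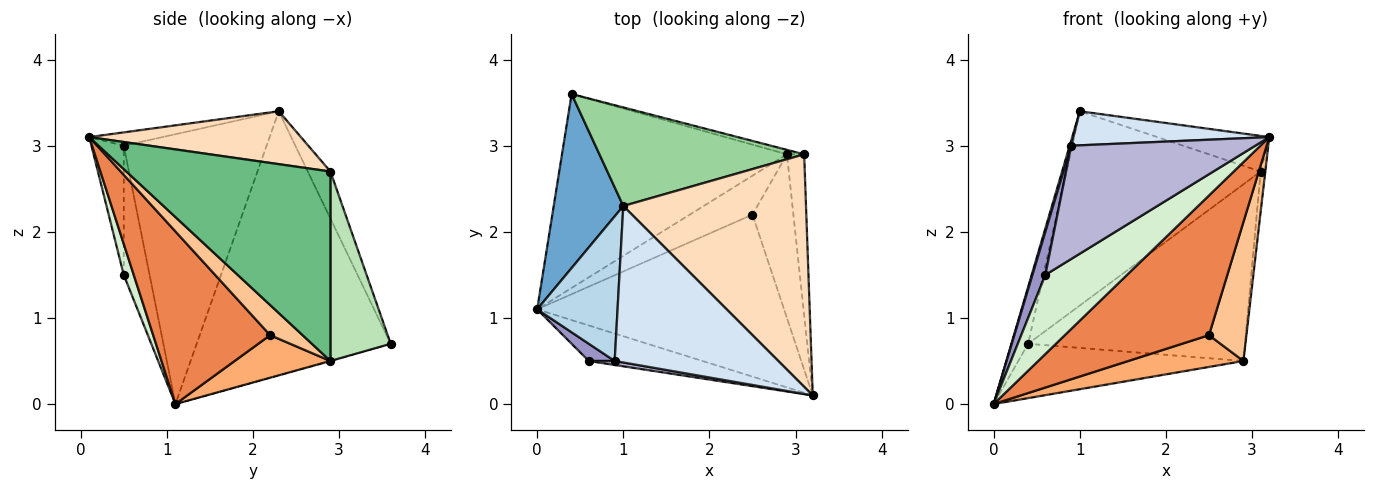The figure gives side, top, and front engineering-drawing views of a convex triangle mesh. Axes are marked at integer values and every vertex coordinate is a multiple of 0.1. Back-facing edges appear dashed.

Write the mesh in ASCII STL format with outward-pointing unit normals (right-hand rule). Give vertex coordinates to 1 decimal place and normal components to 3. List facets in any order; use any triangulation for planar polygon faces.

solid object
 facet normal -0.964 0.083 0.254
  outer loop
   vertex 1.0 2.3 3.4
   vertex 0.4 3.6 0.7
   vertex 0.0 1.1 0.0
  endloop
 endfacet
 facet normal -0.001 0.270 -0.963
  outer loop
   vertex 2.9 2.9 0.5
   vertex 0.0 1.1 0.0
   vertex 0.4 3.6 0.7
  endloop
 endfacet
 facet normal -0.958 -0.010 0.285
  outer loop
   vertex 0.9 0.5 3.0
   vertex 1.0 2.3 3.4
   vertex 0.0 1.1 0.0
  endloop
 endfacet
 facet normal -0.079 -0.212 0.974
  outer loop
   vertex 0.9 0.5 3.0
   vertex 3.2 0.1 3.1
   vertex 1.0 2.3 3.4
  endloop
 endfacet
 facet normal 0.468 -0.577 -0.669
  outer loop
   vertex 2.5 2.2 0.8
   vertex 3.2 0.1 3.1
   vertex 0.0 1.1 0.0
  endloop
 endfacet
 facet normal 0.466 -0.560 -0.685
  outer loop
   vertex 2.5 2.2 0.8
   vertex 0.0 1.1 0.0
   vertex 2.9 2.9 0.5
  endloop
 endfacet
 facet normal 0.490 -0.565 -0.664
  outer loop
   vertex 2.5 2.2 0.8
   vertex 2.9 2.9 0.5
   vertex 3.2 0.1 3.1
  endloop
 endfacet
 facet normal 0.275 0.146 0.950
  outer loop
   vertex 3.1 2.9 2.7
   vertex 1.0 2.3 3.4
   vertex 3.2 0.1 3.1
  endloop
 endfacet
 facet normal 0.996 0.023 -0.091
  outer loop
   vertex 3.1 2.9 2.7
   vertex 3.2 0.1 3.1
   vertex 2.9 2.9 0.5
  endloop
 endfacet
 facet normal -0.103 0.887 0.450
  outer loop
   vertex 3.1 2.9 2.7
   vertex 0.4 3.6 0.7
   vertex 1.0 2.3 3.4
  endloop
 endfacet
 facet normal 0.268 0.963 -0.024
  outer loop
   vertex 3.1 2.9 2.7
   vertex 2.9 2.9 0.5
   vertex 0.4 3.6 0.7
  endloop
 endfacet
 facet normal 0.111 -0.907 -0.407
  outer loop
   vertex 0.6 0.5 1.5
   vertex 0.0 1.1 0.0
   vertex 3.2 0.1 3.1
  endloop
 endfacet
 facet normal -0.880 -0.440 0.176
  outer loop
   vertex 0.6 0.5 1.5
   vertex 0.9 0.5 3.0
   vertex 0.0 1.1 0.0
  endloop
 endfacet
 facet normal -0.173 -0.984 0.035
  outer loop
   vertex 0.6 0.5 1.5
   vertex 3.2 0.1 3.1
   vertex 0.9 0.5 3.0
  endloop
 endfacet
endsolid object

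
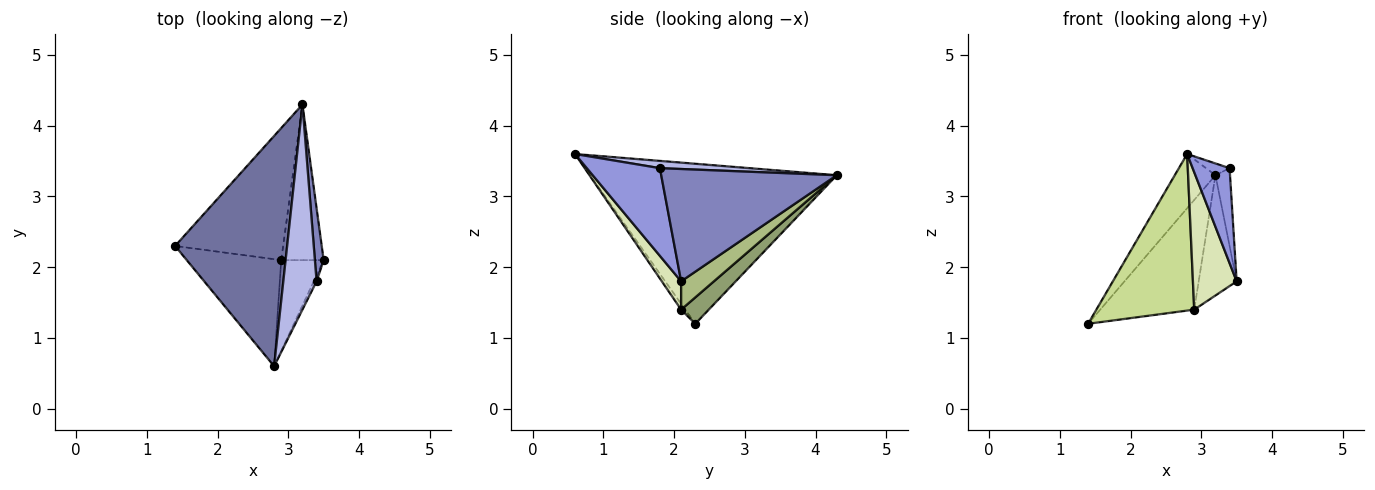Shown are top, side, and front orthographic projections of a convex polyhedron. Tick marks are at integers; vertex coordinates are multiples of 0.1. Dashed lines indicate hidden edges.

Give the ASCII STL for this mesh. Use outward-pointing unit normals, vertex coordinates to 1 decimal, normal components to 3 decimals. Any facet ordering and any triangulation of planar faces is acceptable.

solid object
 facet normal -0.812 0.134 0.568
  outer loop
   vertex 2.8 0.6 3.6
   vertex 3.2 4.3 3.3
   vertex 1.4 2.3 1.2
  endloop
 endfacet
 facet normal 0.994 0.083 0.078
  outer loop
   vertex 3.4 1.8 3.4
   vertex 3.5 2.1 1.8
   vertex 3.2 4.3 3.3
  endloop
 endfacet
 facet normal 0.892 -0.451 -0.029
  outer loop
   vertex 3.4 1.8 3.4
   vertex 2.8 0.6 3.6
   vertex 3.5 2.1 1.8
  endloop
 endfacet
 facet normal 0.213 0.056 0.975
  outer loop
   vertex 3.4 1.8 3.4
   vertex 3.2 4.3 3.3
   vertex 2.8 0.6 3.6
  endloop
 endfacet
 facet normal 0.185 0.628 -0.756
  outer loop
   vertex 2.9 2.1 1.4
   vertex 1.4 2.3 1.2
   vertex 3.2 4.3 3.3
  endloop
 endfacet
 facet normal 0.467 0.541 -0.700
  outer loop
   vertex 2.9 2.1 1.4
   vertex 3.2 4.3 3.3
   vertex 3.5 2.1 1.8
  endloop
 endfacet
 facet normal -0.035 -0.825 -0.564
  outer loop
   vertex 2.9 2.1 1.4
   vertex 2.8 0.6 3.6
   vertex 1.4 2.3 1.2
  endloop
 endfacet
 facet normal 0.345 -0.783 -0.518
  outer loop
   vertex 2.9 2.1 1.4
   vertex 3.5 2.1 1.8
   vertex 2.8 0.6 3.6
  endloop
 endfacet
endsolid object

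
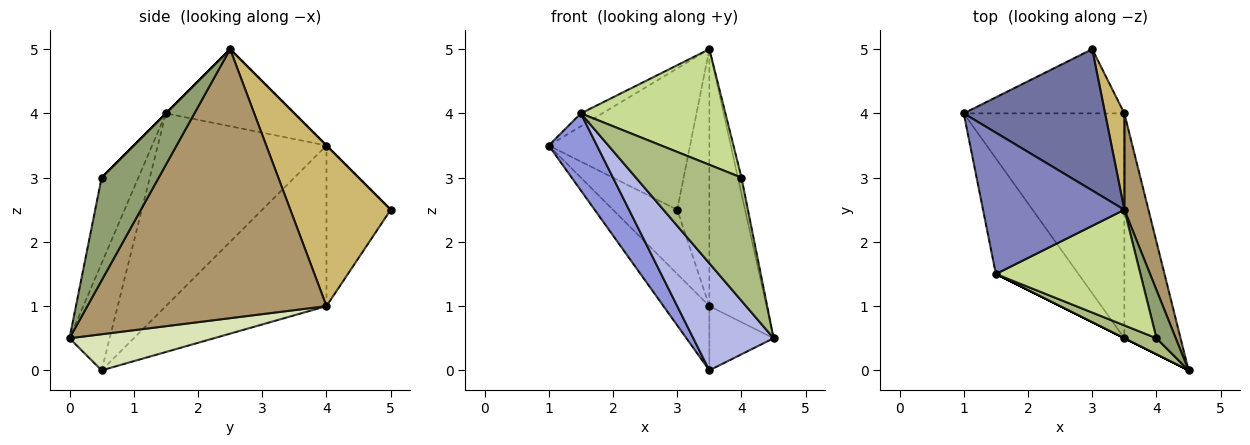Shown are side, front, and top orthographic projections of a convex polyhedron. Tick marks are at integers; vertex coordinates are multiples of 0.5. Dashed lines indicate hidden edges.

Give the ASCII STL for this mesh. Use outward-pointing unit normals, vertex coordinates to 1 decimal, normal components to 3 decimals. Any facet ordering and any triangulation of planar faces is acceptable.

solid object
 facet normal 0.000 0.707 0.707
  outer loop
   vertex 3.5 2.5 5.0
   vertex 3.0 5.0 2.5
   vertex 1.0 4.0 3.5
  endloop
 endfacet
 facet normal -0.477 0.080 0.875
  outer loop
   vertex 1.5 1.5 4.0
   vertex 3.5 2.5 5.0
   vertex 1.0 4.0 3.5
  endloop
 endfacet
 facet normal -0.889 -0.254 -0.381
  outer loop
   vertex 3.5 0.5 0.0
   vertex 1.5 1.5 4.0
   vertex 1.0 4.0 3.5
  endloop
 endfacet
 facet normal -0.447 -0.894 0.000
  outer loop
   vertex 3.5 0.5 0.0
   vertex 4.5 0.0 0.5
   vertex 1.5 1.5 4.0
  endloop
 endfacet
 facet normal 0.981 0.061 0.184
  outer loop
   vertex 4.0 0.5 3.0
   vertex 4.5 0.0 0.5
   vertex 3.5 2.5 5.0
  endloop
 endfacet
 facet normal -0.326 -0.937 0.122
  outer loop
   vertex 4.0 0.5 3.0
   vertex 1.5 1.5 4.0
   vertex 4.5 0.0 0.5
  endloop
 endfacet
 facet normal 0.000 -0.707 0.707
  outer loop
   vertex 4.0 0.5 3.0
   vertex 3.5 2.5 5.0
   vertex 1.5 1.5 4.0
  endloop
 endfacet
 facet normal 0.526 0.234 -0.818
  outer loop
   vertex 3.5 4.0 1.0
   vertex 4.5 0.0 0.5
   vertex 3.5 0.5 0.0
  endloop
 endfacet
 facet normal 0.969 0.231 0.087
  outer loop
   vertex 3.5 4.0 1.0
   vertex 3.5 2.5 5.0
   vertex 4.5 0.0 0.5
  endloop
 endfacet
 facet normal 0.946 0.303 0.114
  outer loop
   vertex 3.5 4.0 1.0
   vertex 3.0 5.0 2.5
   vertex 3.5 2.5 5.0
  endloop
 endfacet
 facet normal -0.577 0.577 -0.577
  outer loop
   vertex 3.5 4.0 1.0
   vertex 1.0 4.0 3.5
   vertex 3.0 5.0 2.5
  endloop
 endfacet
 facet normal -0.693 0.198 -0.693
  outer loop
   vertex 3.5 4.0 1.0
   vertex 3.5 0.5 0.0
   vertex 1.0 4.0 3.5
  endloop
 endfacet
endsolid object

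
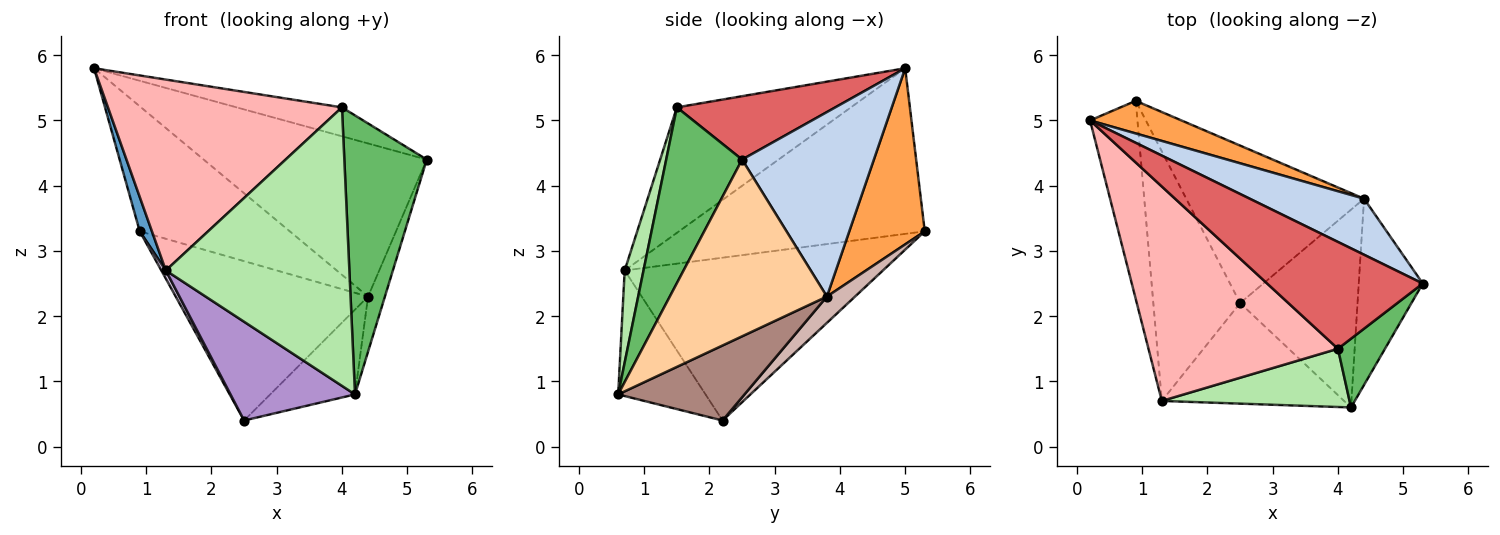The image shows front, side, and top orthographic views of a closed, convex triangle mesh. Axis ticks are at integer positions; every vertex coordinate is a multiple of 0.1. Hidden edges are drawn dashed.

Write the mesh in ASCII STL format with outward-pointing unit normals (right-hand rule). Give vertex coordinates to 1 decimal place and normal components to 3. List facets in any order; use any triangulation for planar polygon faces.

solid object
 facet normal -0.960 -0.048 -0.275
  outer loop
   vertex 1.3 0.7 2.7
   vertex 0.2 5.0 5.8
   vertex 0.9 5.3 3.3
  endloop
 endfacet
 facet normal 0.485 0.821 0.301
  outer loop
   vertex 4.4 3.8 2.3
   vertex 0.2 5.0 5.8
   vertex 5.3 2.5 4.4
  endloop
 endfacet
 facet normal 0.438 0.870 0.227
  outer loop
   vertex 4.4 3.8 2.3
   vertex 0.9 5.3 3.3
   vertex 0.2 5.0 5.8
  endloop
 endfacet
 facet normal 0.935 0.100 -0.339
  outer loop
   vertex 4.4 3.8 2.3
   vertex 5.3 2.5 4.4
   vertex 4.2 0.6 0.8
  endloop
 endfacet
 facet normal 0.667 -0.724 0.178
  outer loop
   vertex 4.0 1.5 5.2
   vertex 4.2 0.6 0.8
   vertex 5.3 2.5 4.4
  endloop
 endfacet
 facet normal 0.100 -0.974 0.204
  outer loop
   vertex 4.0 1.5 5.2
   vertex 1.3 0.7 2.7
   vertex 4.2 0.6 0.8
  endloop
 endfacet
 facet normal 0.366 0.243 0.898
  outer loop
   vertex 4.0 1.5 5.2
   vertex 5.3 2.5 4.4
   vertex 0.2 5.0 5.8
  endloop
 endfacet
 facet normal -0.443 -0.596 0.669
  outer loop
   vertex 4.0 1.5 5.2
   vertex 0.2 5.0 5.8
   vertex 1.3 0.7 2.7
  endloop
 endfacet
 facet normal -0.441 -0.629 -0.640
  outer loop
   vertex 2.5 2.2 0.4
   vertex 4.2 0.6 0.8
   vertex 1.3 0.7 2.7
  endloop
 endfacet
 facet normal -0.882 -0.015 -0.470
  outer loop
   vertex 2.5 2.2 0.4
   vertex 1.3 0.7 2.7
   vertex 0.9 5.3 3.3
  endloop
 endfacet
 facet normal 0.506 0.340 -0.793
  outer loop
   vertex 2.5 2.2 0.4
   vertex 4.4 3.8 2.3
   vertex 4.2 0.6 0.8
  endloop
 endfacet
 facet normal 0.103 0.707 -0.699
  outer loop
   vertex 2.5 2.2 0.4
   vertex 0.9 5.3 3.3
   vertex 4.4 3.8 2.3
  endloop
 endfacet
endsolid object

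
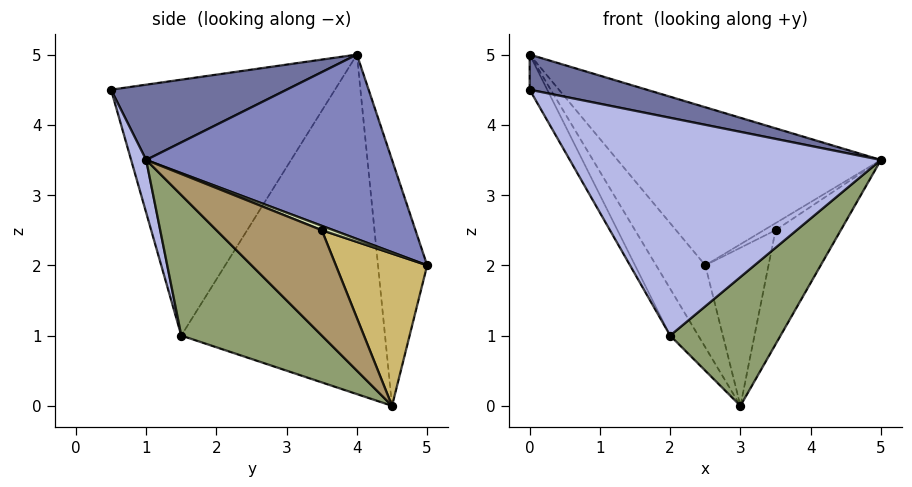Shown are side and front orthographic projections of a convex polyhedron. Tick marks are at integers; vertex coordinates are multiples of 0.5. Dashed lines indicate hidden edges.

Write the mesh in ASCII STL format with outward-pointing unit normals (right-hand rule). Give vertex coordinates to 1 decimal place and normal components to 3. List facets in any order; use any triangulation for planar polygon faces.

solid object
 facet normal 0.208 -0.138 0.968
  outer loop
   vertex 0.0 4.0 5.0
   vertex 0.0 0.5 4.5
   vertex 5.0 1.0 3.5
  endloop
 endfacet
 facet normal 0.530 0.567 0.630
  outer loop
   vertex 0.0 4.0 5.0
   vertex 5.0 1.0 3.5
   vertex 2.5 5.0 2.0
  endloop
 endfacet
 facet normal -0.667 0.667 -0.333
  outer loop
   vertex 0.0 4.0 5.0
   vertex 2.5 5.0 2.0
   vertex 3.0 4.5 0.0
  endloop
 endfacet
 facet normal 0.047 -0.967 -0.250
  outer loop
   vertex 2.0 1.5 1.0
   vertex 5.0 1.0 3.5
   vertex 0.0 0.5 4.5
  endloop
 endfacet
 facet normal 0.538 -0.422 -0.730
  outer loop
   vertex 2.0 1.5 1.0
   vertex 3.0 4.5 0.0
   vertex 5.0 1.0 3.5
  endloop
 endfacet
 facet normal -0.875 0.069 -0.480
  outer loop
   vertex 2.0 1.5 1.0
   vertex 0.0 0.5 4.5
   vertex 0.0 4.0 5.0
  endloop
 endfacet
 facet normal -0.857 0.118 -0.502
  outer loop
   vertex 2.0 1.5 1.0
   vertex 0.0 4.0 5.0
   vertex 3.0 4.5 0.0
  endloop
 endfacet
 facet normal 0.577 0.577 0.577
  outer loop
   vertex 3.5 3.5 2.5
   vertex 2.5 5.0 2.0
   vertex 5.0 1.0 3.5
  endloop
 endfacet
 facet normal 0.850 0.526 0.040
  outer loop
   vertex 3.5 3.5 2.5
   vertex 5.0 1.0 3.5
   vertex 3.0 4.5 0.0
  endloop
 endfacet
 facet normal 0.821 0.568 0.063
  outer loop
   vertex 3.5 3.5 2.5
   vertex 3.0 4.5 0.0
   vertex 2.5 5.0 2.0
  endloop
 endfacet
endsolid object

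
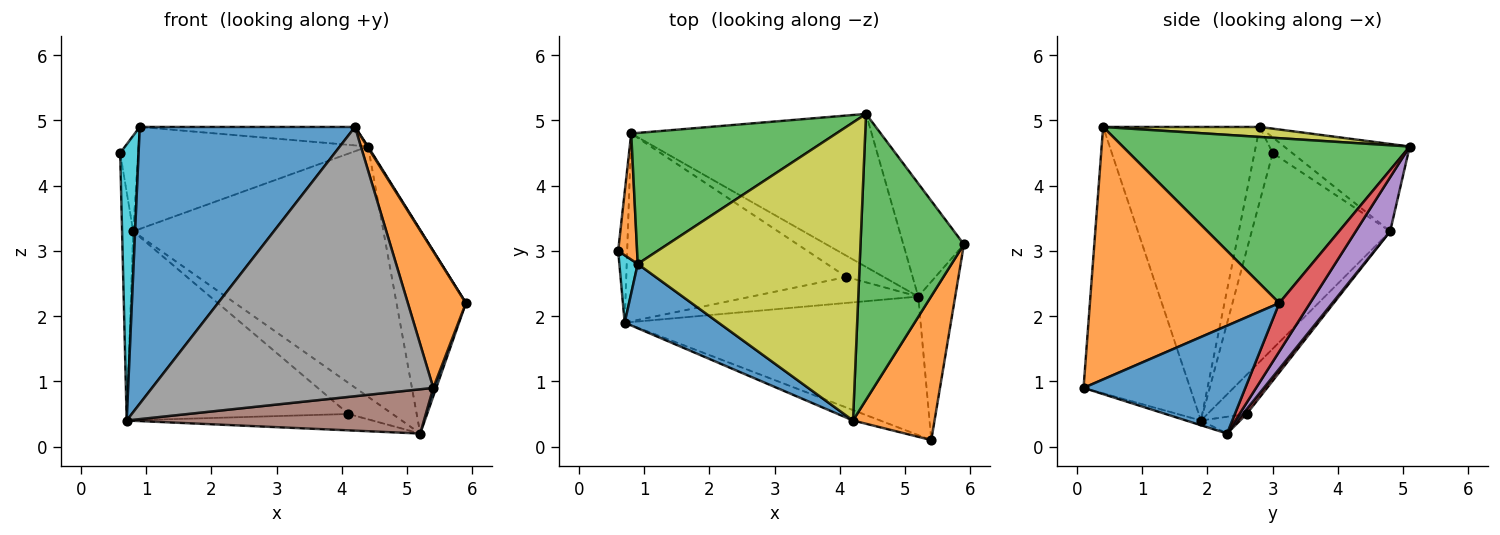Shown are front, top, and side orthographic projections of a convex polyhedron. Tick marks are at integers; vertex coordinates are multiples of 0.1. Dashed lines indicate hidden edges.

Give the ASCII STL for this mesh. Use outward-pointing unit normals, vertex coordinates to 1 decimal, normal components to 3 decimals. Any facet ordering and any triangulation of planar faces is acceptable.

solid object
 facet normal 0.946 -0.017 -0.324
  outer loop
   vertex 5.2 2.3 0.2
   vertex 5.9 3.1 2.2
   vertex 5.4 0.1 0.9
  endloop
 endfacet
 facet normal 0.913 -0.280 0.295
  outer loop
   vertex 4.2 0.4 4.9
   vertex 5.4 0.1 0.9
   vertex 5.9 3.1 2.2
  endloop
 endfacet
 facet normal 0.847 -0.002 0.531
  outer loop
   vertex 4.4 5.1 4.6
   vertex 4.2 0.4 4.9
   vertex 5.9 3.1 2.2
  endloop
 endfacet
 facet normal 0.362 0.815 -0.453
  outer loop
   vertex 4.4 5.1 4.6
   vertex 5.9 3.1 2.2
   vertex 5.2 2.3 0.2
  endloop
 endfacet
 facet normal 0.116 0.847 -0.518
  outer loop
   vertex 4.4 5.1 4.6
   vertex 5.2 2.3 0.2
   vertex 0.8 4.8 3.3
  endloop
 endfacet
 facet normal -0.015 -0.304 -0.952
  outer loop
   vertex 0.7 1.9 0.4
   vertex 5.2 2.3 0.2
   vertex 5.4 0.1 0.9
  endloop
 endfacet
 facet normal -0.996 0.080 -0.046
  outer loop
   vertex 0.7 1.9 0.4
   vertex 0.6 3.0 4.5
   vertex 0.8 4.8 3.3
  endloop
 endfacet
 facet normal -0.354 -0.935 -0.036
  outer loop
   vertex 0.7 1.9 0.4
   vertex 5.4 0.1 0.9
   vertex 4.2 0.4 4.9
  endloop
 endfacet
 facet normal 0.045 0.062 0.997
  outer loop
   vertex 0.9 2.8 4.9
   vertex 4.2 0.4 4.9
   vertex 4.4 5.1 4.6
  endloop
 endfacet
 facet normal -0.694 -0.699 0.171
  outer loop
   vertex 0.9 2.8 4.9
   vertex 0.6 3.0 4.5
   vertex 0.7 1.9 0.4
  endloop
 endfacet
 facet normal -0.578 -0.795 0.185
  outer loop
   vertex 0.9 2.8 4.9
   vertex 0.7 1.9 0.4
   vertex 4.2 0.4 4.9
  endloop
 endfacet
 facet normal -0.550 0.505 0.665
  outer loop
   vertex 0.9 2.8 4.9
   vertex 0.8 4.8 3.3
   vertex 0.6 3.0 4.5
  endloop
 endfacet
 facet normal -0.319 0.582 0.748
  outer loop
   vertex 0.9 2.8 4.9
   vertex 4.4 5.1 4.6
   vertex 0.8 4.8 3.3
  endloop
 endfacet
 facet normal 0.071 0.823 -0.563
  outer loop
   vertex 4.1 2.6 0.5
   vertex 0.8 4.8 3.3
   vertex 5.2 2.3 0.2
  endloop
 endfacet
 facet normal -0.085 0.532 -0.843
  outer loop
   vertex 4.1 2.6 0.5
   vertex 5.2 2.3 0.2
   vertex 0.7 1.9 0.4
  endloop
 endfacet
 facet normal -0.124 0.704 -0.699
  outer loop
   vertex 4.1 2.6 0.5
   vertex 0.7 1.9 0.4
   vertex 0.8 4.8 3.3
  endloop
 endfacet
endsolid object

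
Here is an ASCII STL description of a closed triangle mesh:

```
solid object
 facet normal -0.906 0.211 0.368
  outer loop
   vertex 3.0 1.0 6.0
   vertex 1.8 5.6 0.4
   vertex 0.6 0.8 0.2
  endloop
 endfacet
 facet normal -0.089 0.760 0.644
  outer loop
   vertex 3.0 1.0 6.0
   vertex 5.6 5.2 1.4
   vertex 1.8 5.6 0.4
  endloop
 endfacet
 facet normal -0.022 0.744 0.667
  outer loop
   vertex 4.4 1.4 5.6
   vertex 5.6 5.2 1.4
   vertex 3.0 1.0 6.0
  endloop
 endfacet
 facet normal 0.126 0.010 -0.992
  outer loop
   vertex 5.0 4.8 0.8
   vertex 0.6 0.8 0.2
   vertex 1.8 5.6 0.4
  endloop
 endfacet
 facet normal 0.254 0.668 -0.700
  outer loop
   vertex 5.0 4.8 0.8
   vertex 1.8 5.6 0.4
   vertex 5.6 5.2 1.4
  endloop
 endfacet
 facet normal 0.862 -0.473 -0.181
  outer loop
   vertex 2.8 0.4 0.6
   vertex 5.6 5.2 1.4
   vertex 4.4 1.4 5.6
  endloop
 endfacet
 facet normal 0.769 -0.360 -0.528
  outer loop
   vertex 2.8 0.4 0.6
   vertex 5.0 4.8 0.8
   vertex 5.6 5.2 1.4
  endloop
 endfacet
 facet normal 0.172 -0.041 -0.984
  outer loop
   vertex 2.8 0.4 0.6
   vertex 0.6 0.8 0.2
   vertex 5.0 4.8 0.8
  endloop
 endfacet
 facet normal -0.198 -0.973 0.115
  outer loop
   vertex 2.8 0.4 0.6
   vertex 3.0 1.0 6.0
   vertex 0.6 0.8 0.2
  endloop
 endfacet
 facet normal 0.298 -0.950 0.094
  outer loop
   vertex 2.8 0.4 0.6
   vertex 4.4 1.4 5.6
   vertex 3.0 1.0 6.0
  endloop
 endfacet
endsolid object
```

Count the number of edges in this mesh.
15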